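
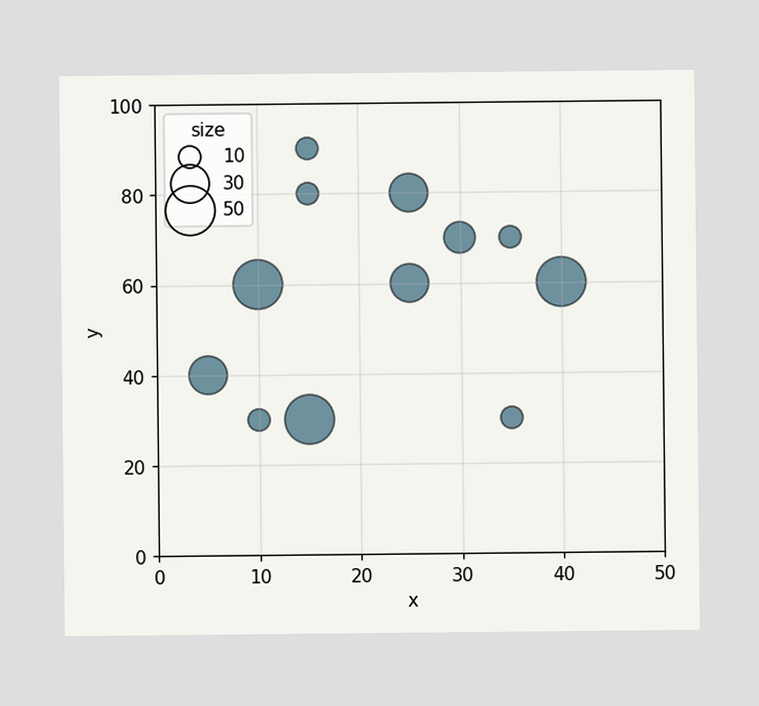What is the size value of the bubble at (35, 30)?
10

Matching the bubble at (35, 30) against the size legend gives 10.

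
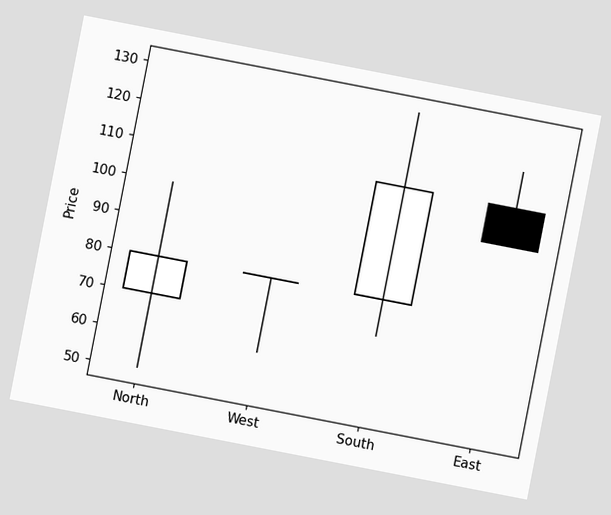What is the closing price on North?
The chart is tilted about 11° clockwise. The North candle closes at 80.

80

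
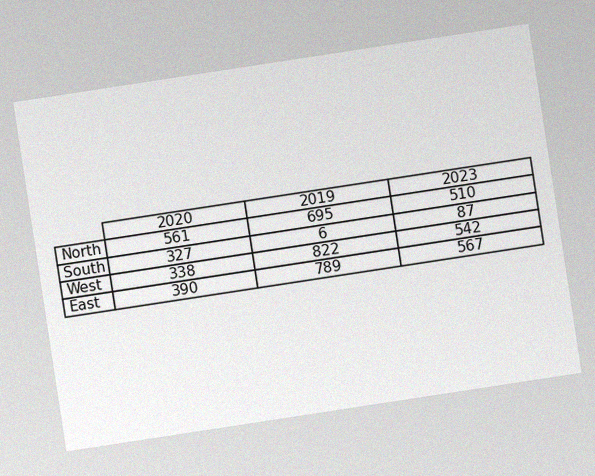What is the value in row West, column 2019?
822

The chart is tilted about 9° counter-clockwise, with some photo noise. The (West, 2019) cell reads 822.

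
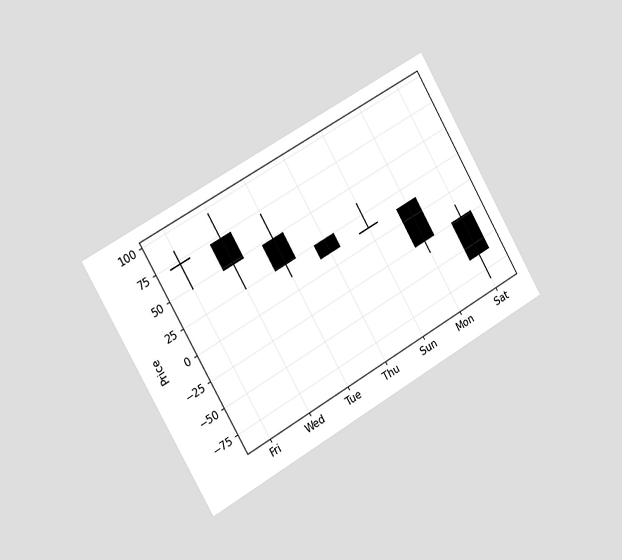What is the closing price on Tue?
The chart is tilted about 30° counter-clockwise and viewed slightly from the left. The Tue candle closes at 24.

24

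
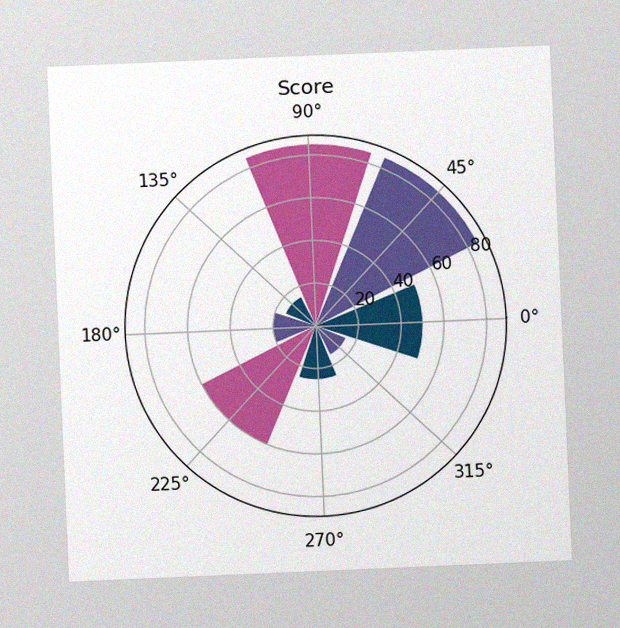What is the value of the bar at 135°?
15

The chart is tilted about 2° counter-clockwise, with some photo noise. The bar at 135° reaches 15 on the radial axis.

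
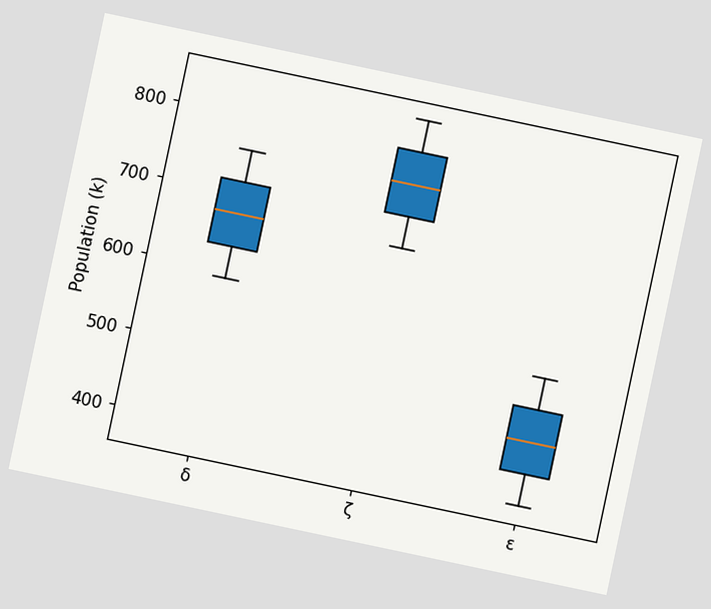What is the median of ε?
The chart is tilted about 12° clockwise. The median line in the ε box sits at 462k.

462k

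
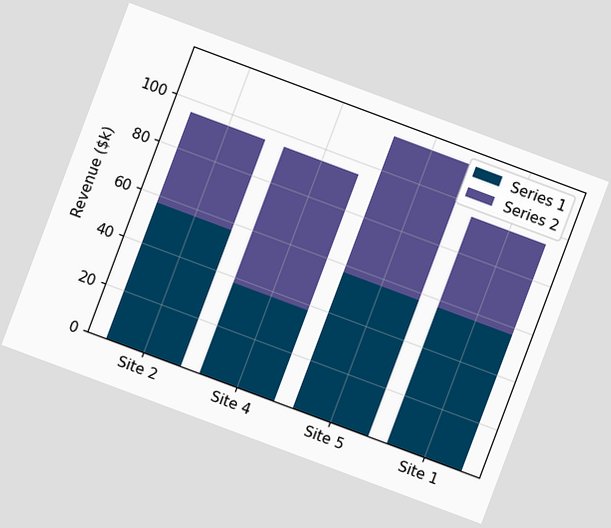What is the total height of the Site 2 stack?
$95k

The chart is tilted about 20° clockwise. The Site 2 stack's top reaches $95k on the y-axis.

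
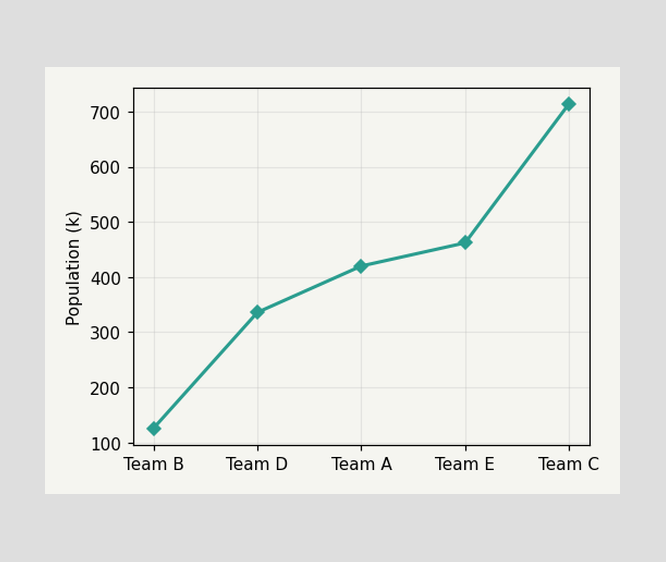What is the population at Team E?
462k

At Team E, the line is at 462k.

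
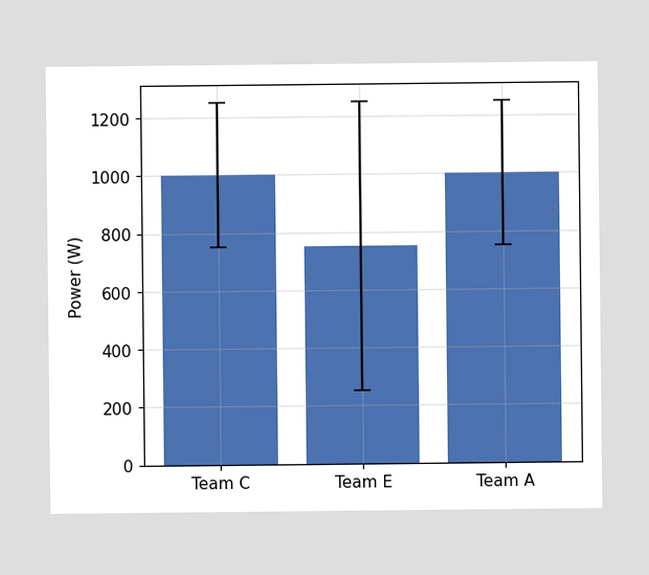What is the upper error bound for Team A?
1250W

The Team A bar's upper whisker reaches 1250W.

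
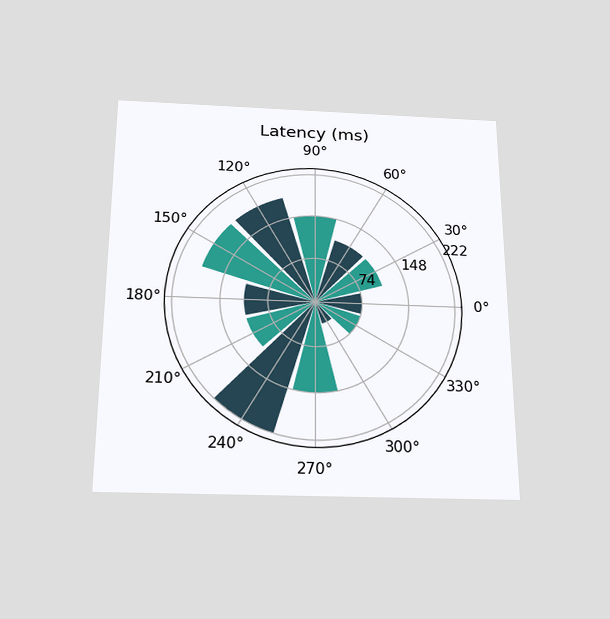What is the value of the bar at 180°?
111ms

The chart is viewed slightly from below. The bar at 180° reaches 111ms on the radial axis.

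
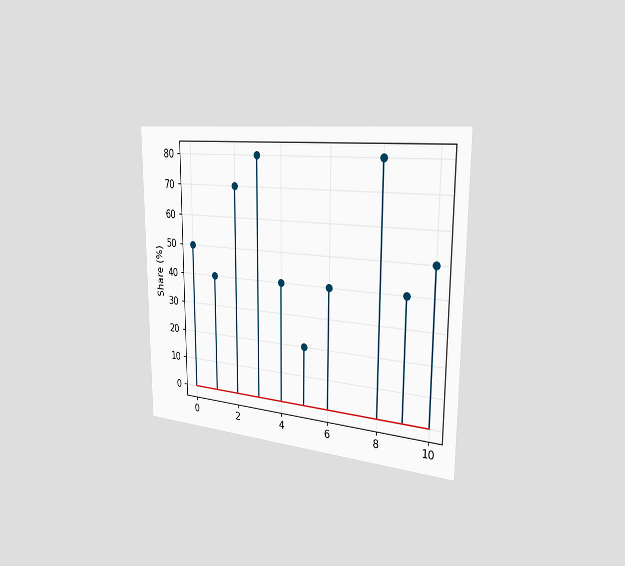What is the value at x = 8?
The chart is viewed slightly from the right. The stem at x=8 reaches 80%.

80%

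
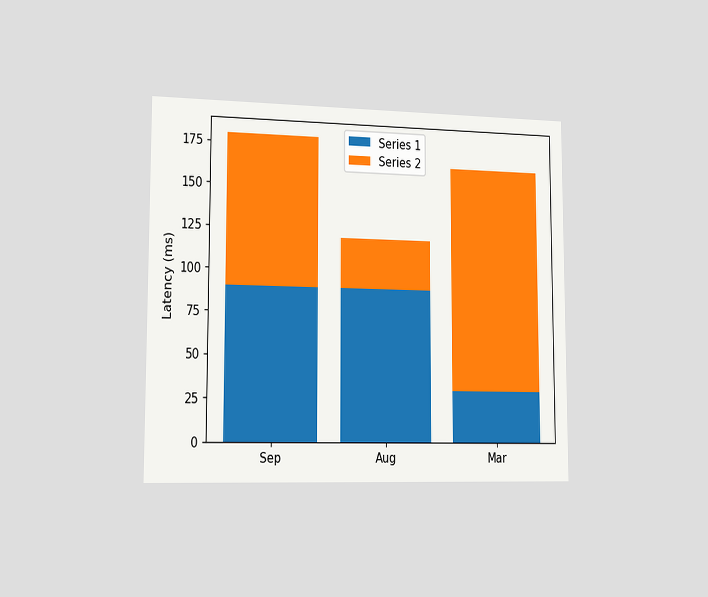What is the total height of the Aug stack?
The chart is viewed slightly from the left. The Aug stack's top reaches 120ms on the y-axis.

120ms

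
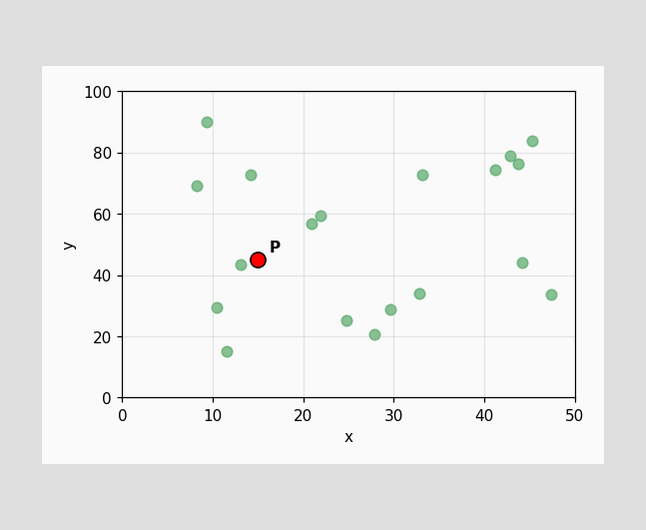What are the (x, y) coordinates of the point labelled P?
Following the gridlines from P to each axis, P sits at (15, 45).

(15, 45)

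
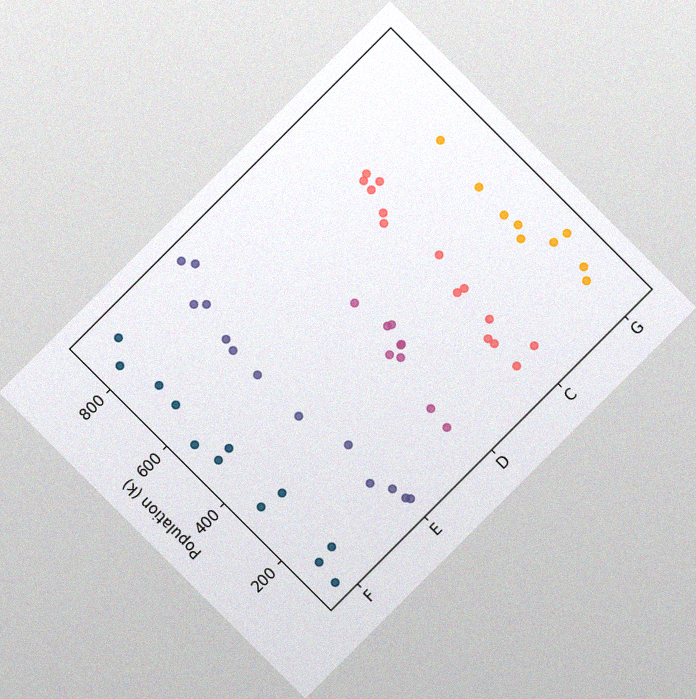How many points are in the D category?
9

The chart is tilted about 45° counter-clockwise, with some photo noise. Counting the markers in the D column gives 9.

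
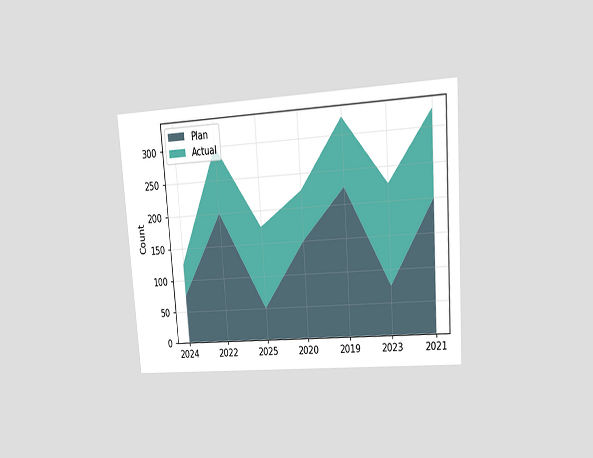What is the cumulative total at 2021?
The chart is tilted about 4° counter-clockwise and viewed at a slight angle. The stacked total at 2021 reaches 325.

325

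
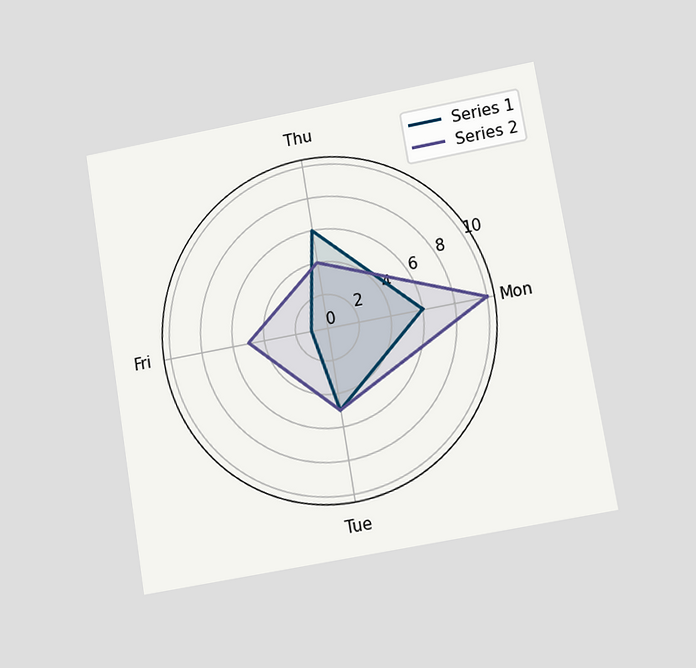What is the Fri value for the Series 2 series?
5

The chart is tilted about 9° counter-clockwise and viewed at a slight angle. On the Fri axis, Series 2 reaches 5.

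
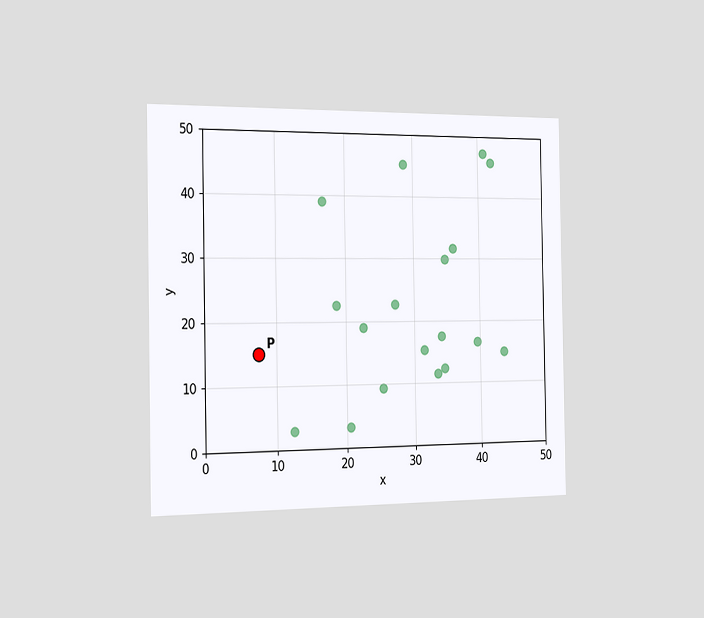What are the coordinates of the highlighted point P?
The chart is viewed slightly from the left. Following the gridlines from P to each axis, P sits at (7.5, 15).

(7.5, 15)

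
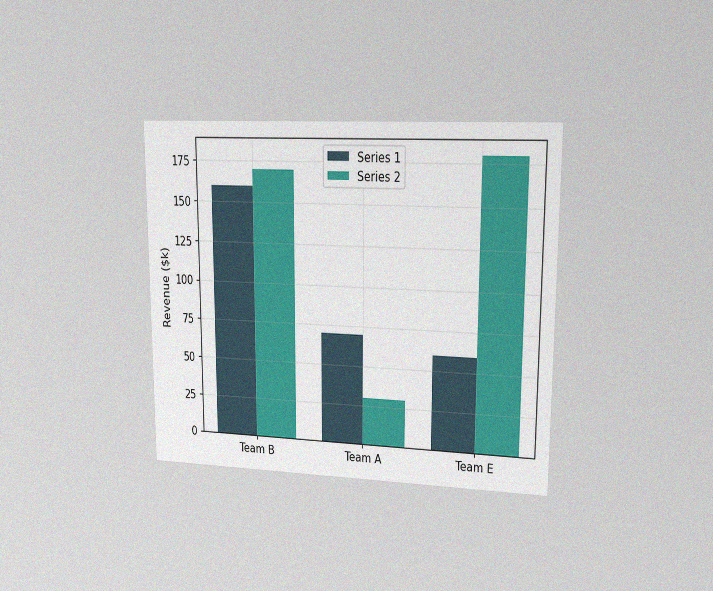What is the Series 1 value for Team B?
The chart is viewed at a slight angle, with some photo noise. The Series 1 bar at Team B reaches $160k on the y-axis.

$160k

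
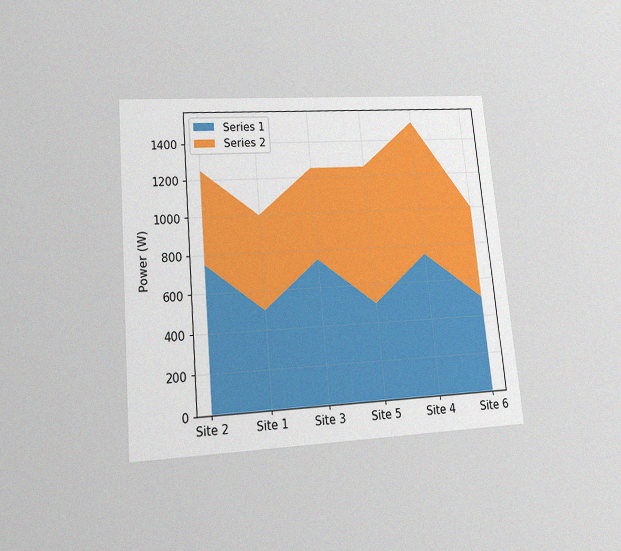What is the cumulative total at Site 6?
1000W

The chart is tilted about 5° counter-clockwise and viewed at a slight angle, with some photo noise. The stacked total at Site 6 reaches 1000W.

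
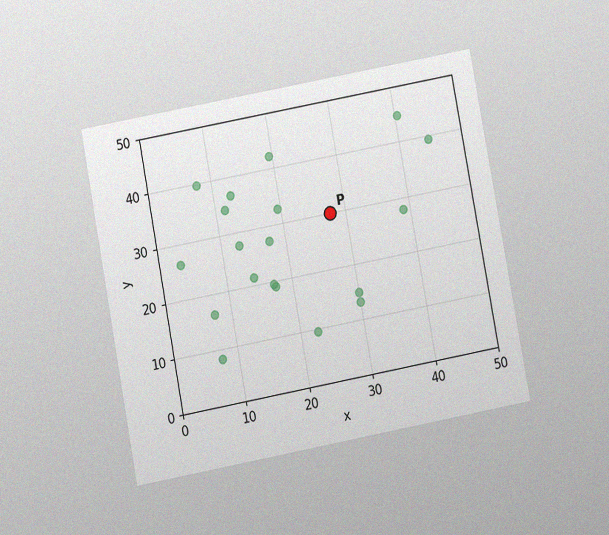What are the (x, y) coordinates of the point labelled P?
(27.5, 30)

The chart is tilted about 11° counter-clockwise and viewed slightly from below, with some photo noise. Following the gridlines from P to each axis, P sits at (27.5, 30).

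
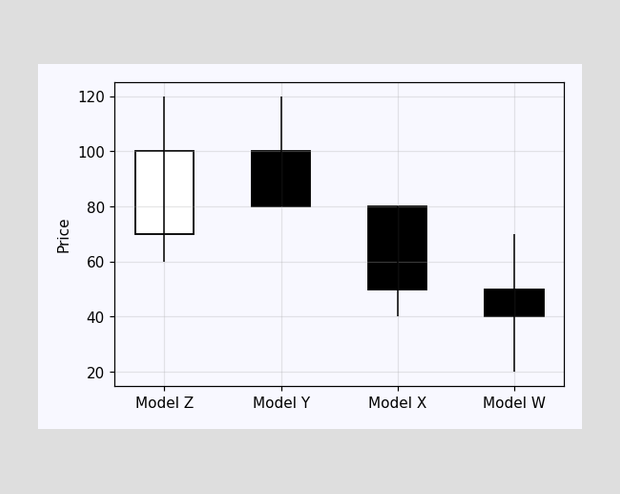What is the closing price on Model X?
The Model X candle closes at 50.

50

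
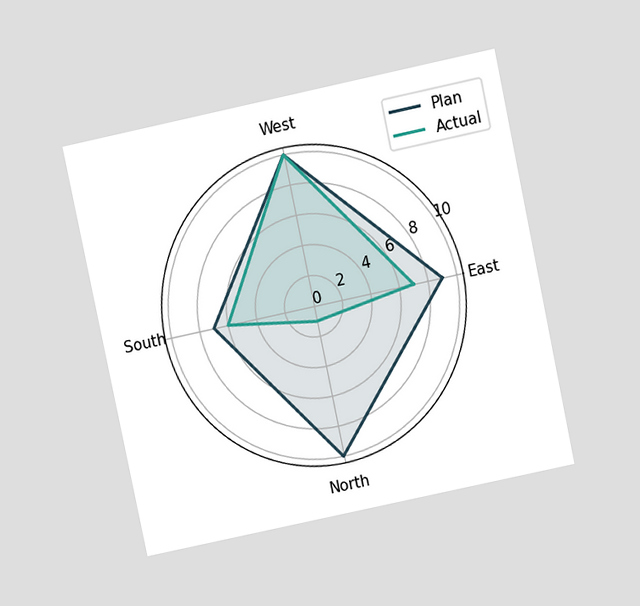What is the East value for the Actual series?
The chart is tilted about 12° counter-clockwise and viewed at a slight angle. On the East axis, Actual reaches 7.

7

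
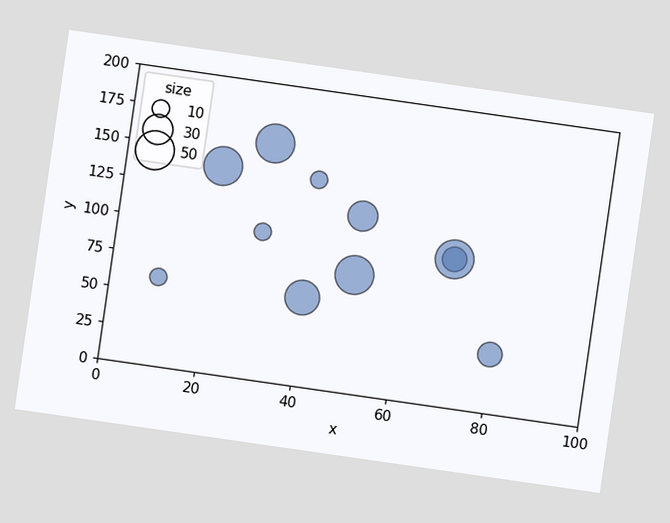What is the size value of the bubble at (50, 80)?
The chart is tilted about 8° clockwise. Matching the bubble at (50, 80) against the size legend gives 50.

50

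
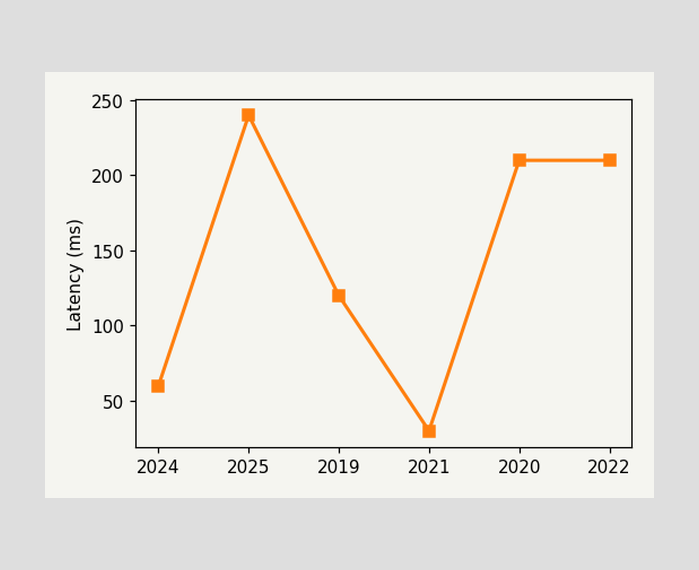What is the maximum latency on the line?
The highest point is at 2025, and reading across to the y-axis gives 240ms.

240ms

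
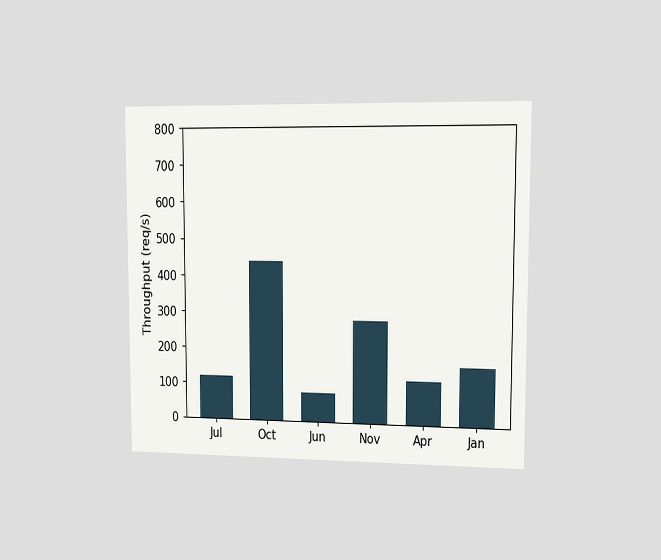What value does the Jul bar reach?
120req/s

The chart is viewed slightly from the right. Reading along the chart's y-axis, the Jul bar reaches 120req/s.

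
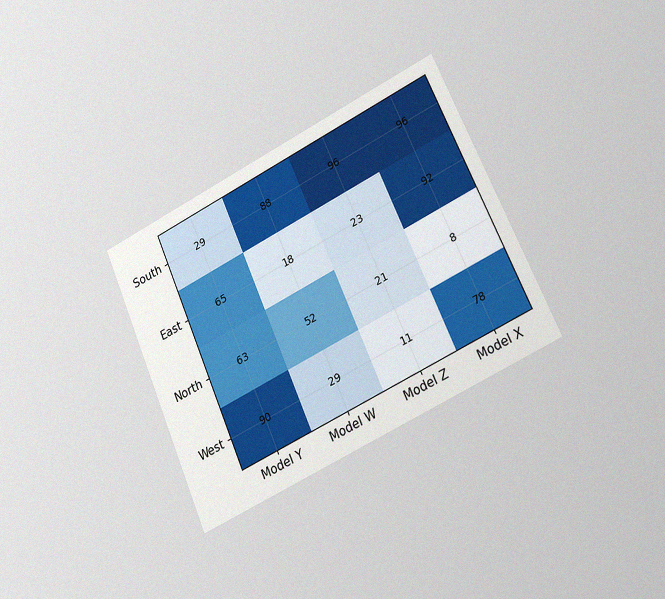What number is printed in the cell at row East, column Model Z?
The chart is tilted about 24° counter-clockwise and viewed slightly from the right, with some photo noise. The (East, Model Z) cell reads 23.

23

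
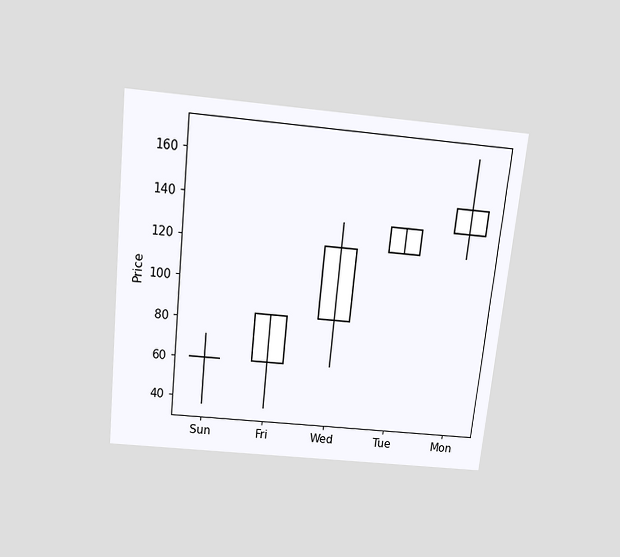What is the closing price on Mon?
144

The chart is tilted about 6° clockwise and viewed slightly from above. The Mon candle closes at 144.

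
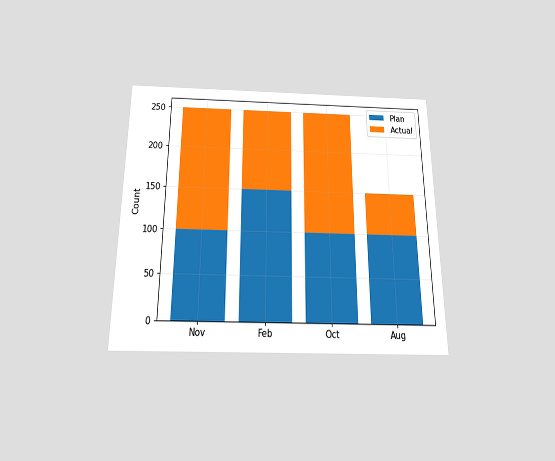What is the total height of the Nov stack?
The chart is viewed slightly from below. The Nov stack's top reaches 250 on the y-axis.

250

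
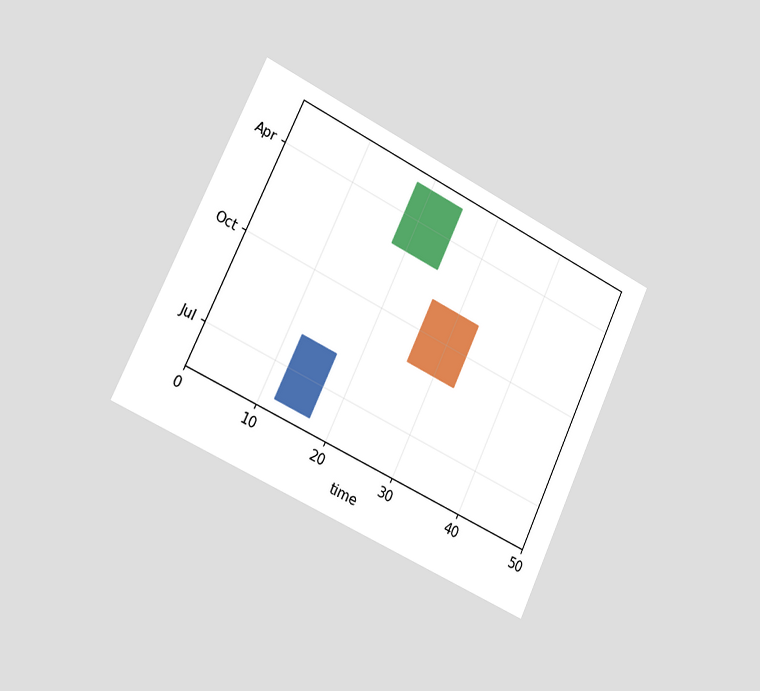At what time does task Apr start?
18

The chart is tilted about 25° clockwise and viewed slightly from the left. The Apr bar begins at t=18.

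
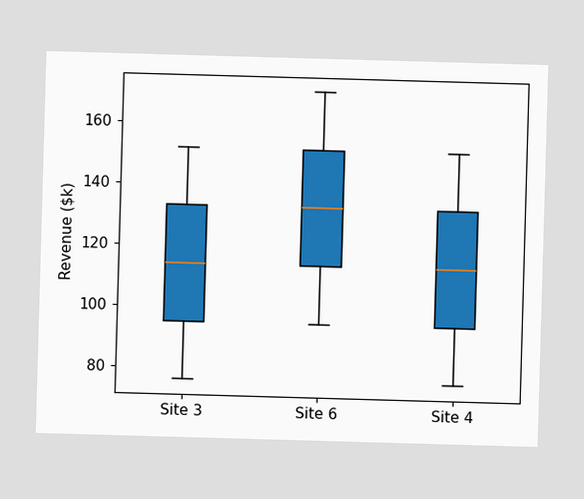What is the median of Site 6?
The median line in the Site 6 box sits at $133k.

$133k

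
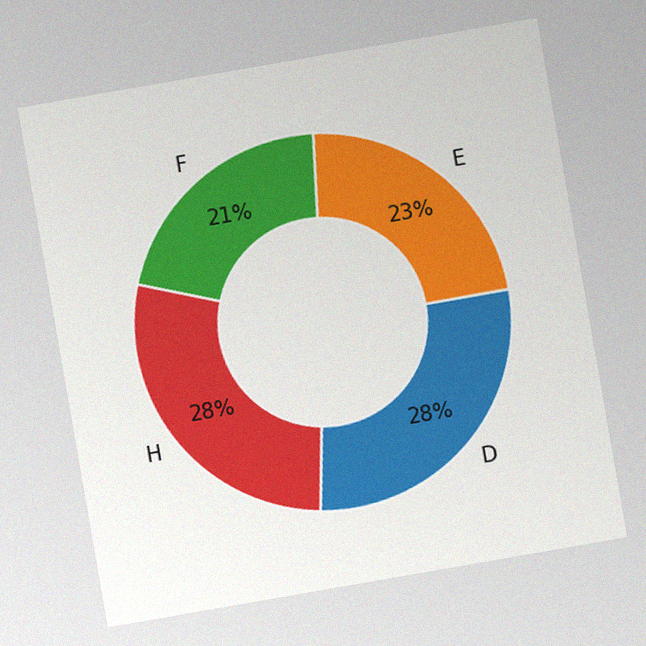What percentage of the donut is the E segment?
The chart is tilted about 10° counter-clockwise, with some photo noise. The E segment takes up 23% of the ring.

23%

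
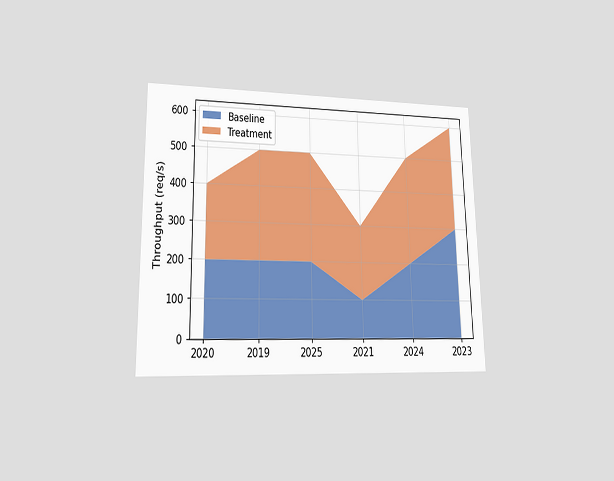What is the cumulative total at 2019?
500req/s

The chart is viewed at a slight angle. The stacked total at 2019 reaches 500req/s.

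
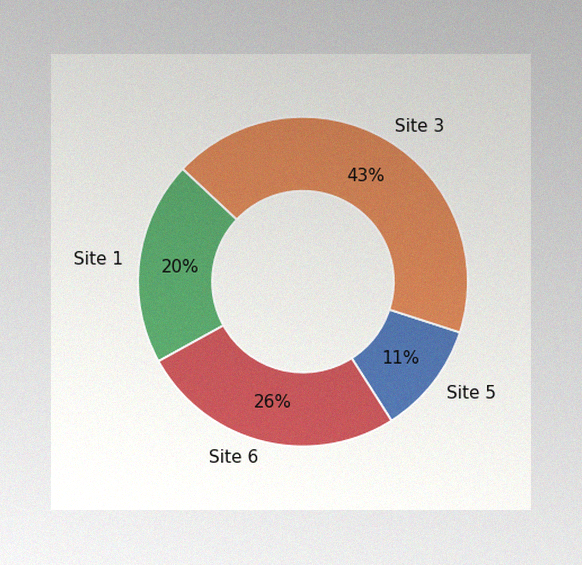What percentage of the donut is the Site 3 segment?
The image has some photo noise and uneven lighting. The Site 3 segment takes up 43% of the ring.

43%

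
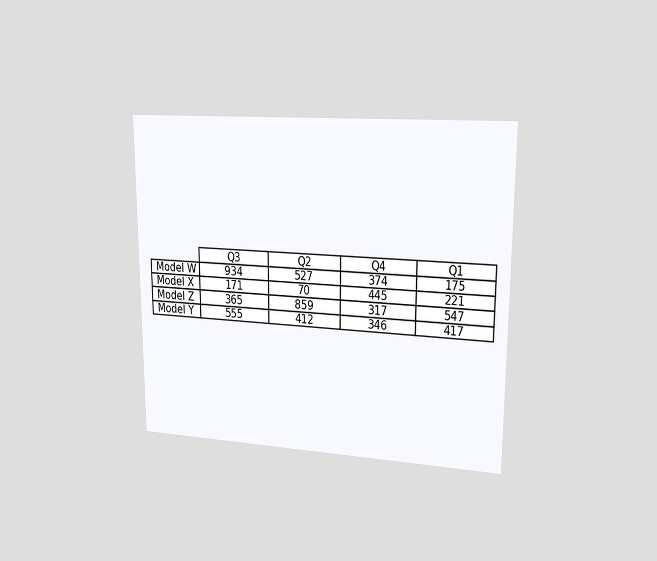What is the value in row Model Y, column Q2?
412

The chart is viewed slightly from the right. The (Model Y, Q2) cell reads 412.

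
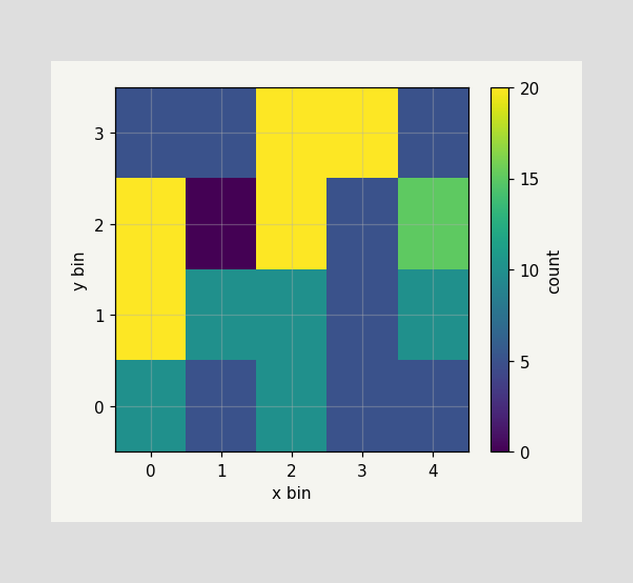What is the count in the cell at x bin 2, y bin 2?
20

Matching the cell (2, 2) against the colorbar gives 20.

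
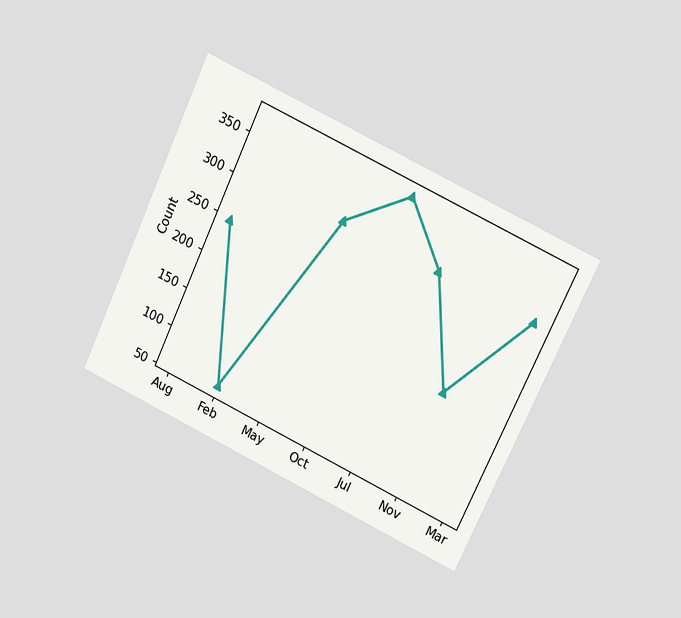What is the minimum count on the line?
62

The chart is tilted about 25° clockwise and viewed at a slight angle. The lowest point is at Feb, and reading across to the y-axis gives 62.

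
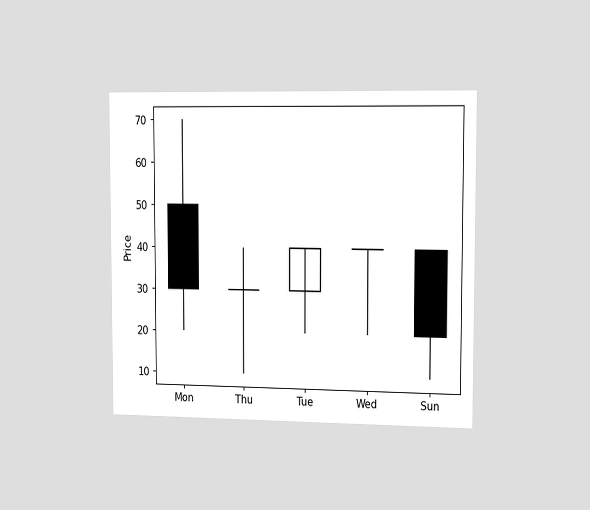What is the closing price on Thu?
30

The chart is viewed slightly from the right. The Thu candle closes at 30.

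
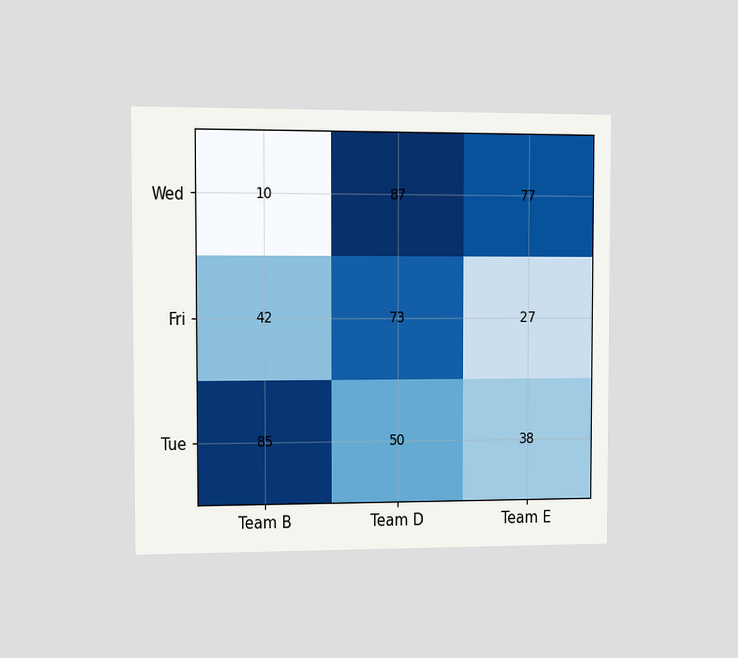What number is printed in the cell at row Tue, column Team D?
The chart is viewed at a slight angle. The (Tue, Team D) cell reads 50.

50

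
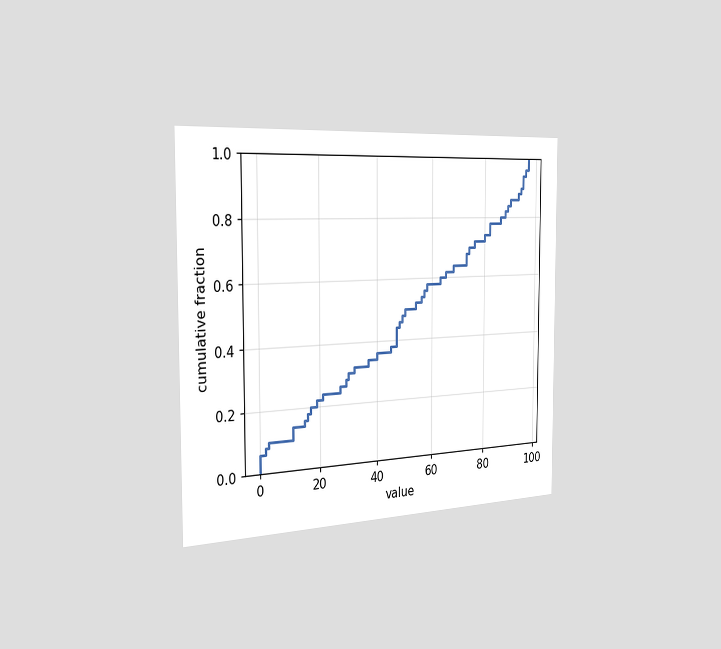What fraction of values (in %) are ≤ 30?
The chart is viewed slightly from the left. At x=30 the ECDF step is at 30%.

30%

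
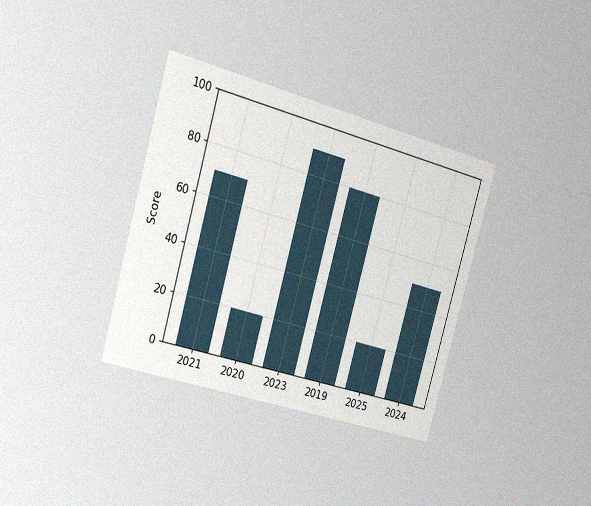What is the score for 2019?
80

The chart is tilted about 16° clockwise and viewed slightly from the left, with some photo noise. Reading along the chart's y-axis, the 2019 bar reaches 80.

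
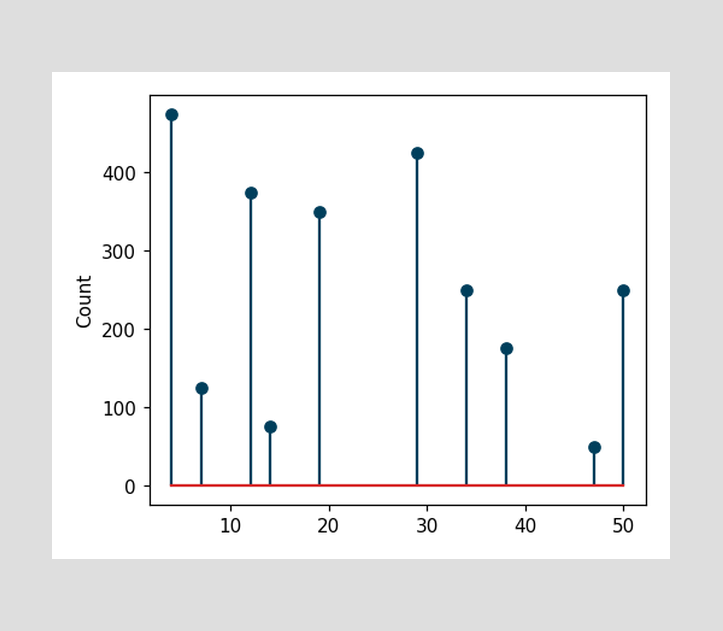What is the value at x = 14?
The stem at x=14 reaches 75.

75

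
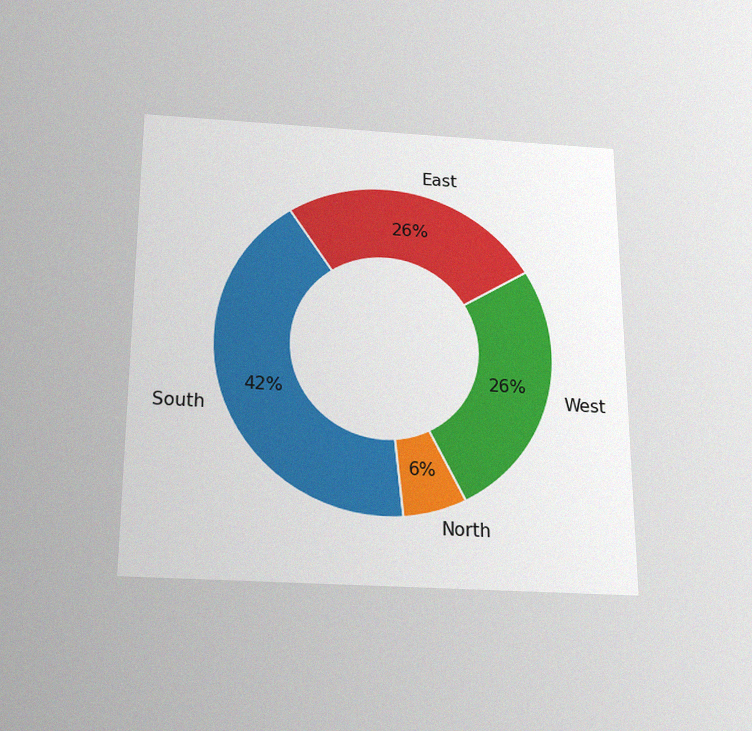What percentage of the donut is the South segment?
The chart is viewed slightly from below, with some photo noise. The South segment takes up 42% of the ring.

42%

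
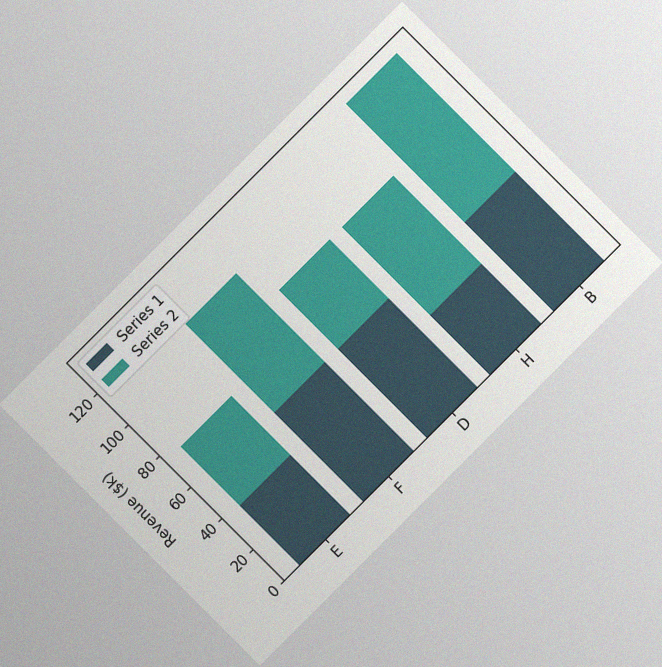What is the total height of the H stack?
$95k

The chart is tilted about 45° counter-clockwise, with some photo noise. The H stack's top reaches $95k on the y-axis.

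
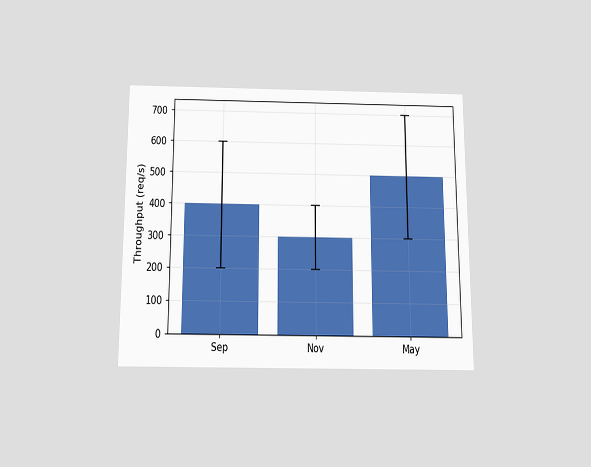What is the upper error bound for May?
The chart is viewed slightly from below. The May bar's upper whisker reaches 700req/s.

700req/s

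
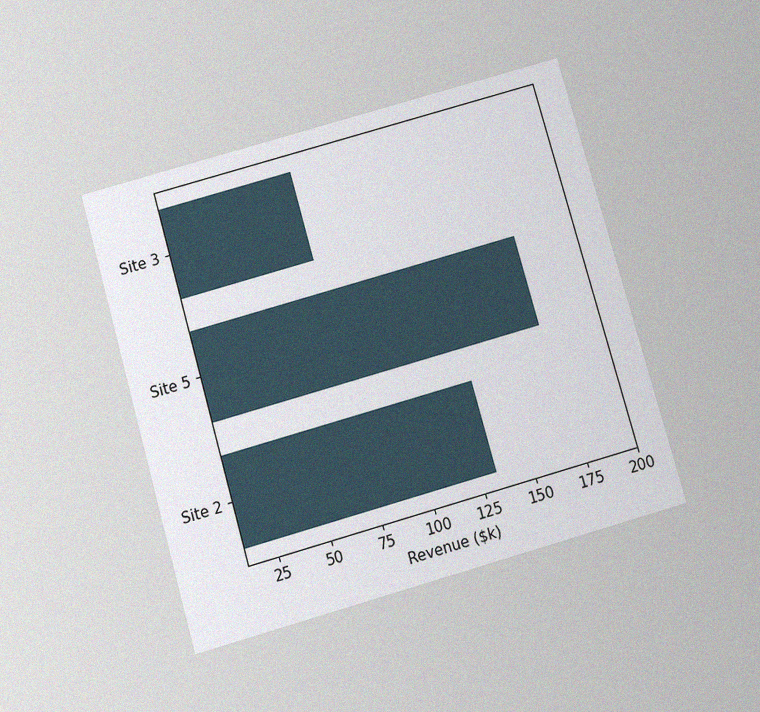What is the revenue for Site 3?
The chart is tilted about 16° counter-clockwise and viewed slightly from below, with some photo noise. Reading along the chart's x-axis, the Site 3 bar reaches $76k.

$76k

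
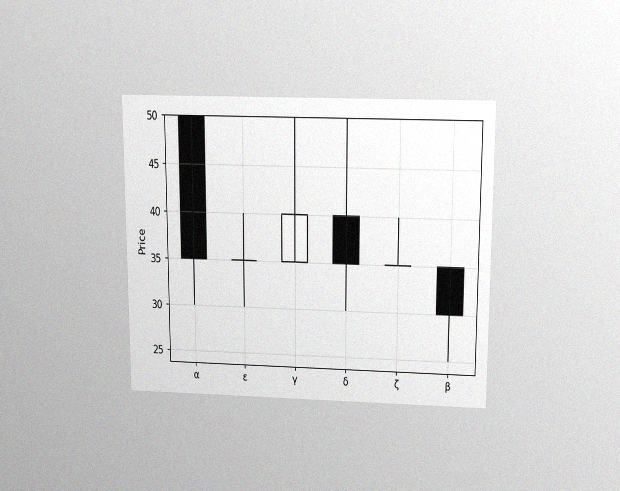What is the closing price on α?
The chart is viewed slightly from above, with some photo noise. The α candle closes at 35.

35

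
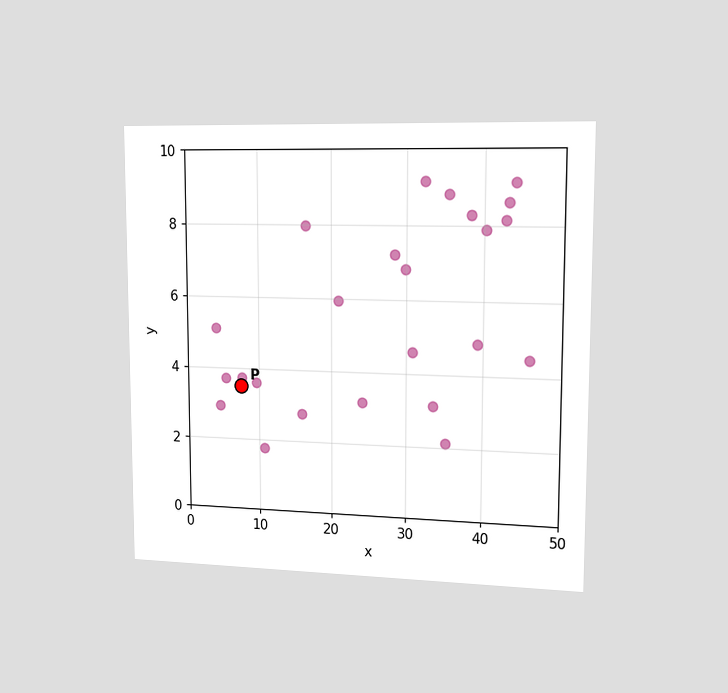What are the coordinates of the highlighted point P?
(7.5, 3.5)

The chart is viewed slightly from the right. Following the gridlines from P to each axis, P sits at (7.5, 3.5).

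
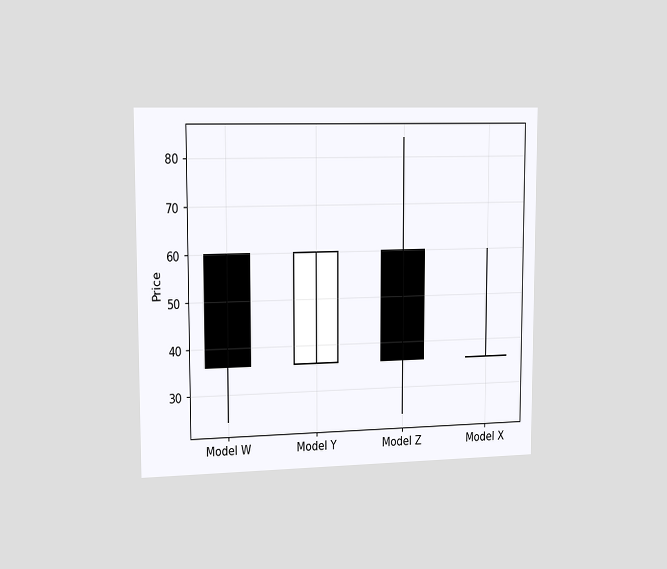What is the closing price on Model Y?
60

The chart is viewed slightly from the left. The Model Y candle closes at 60.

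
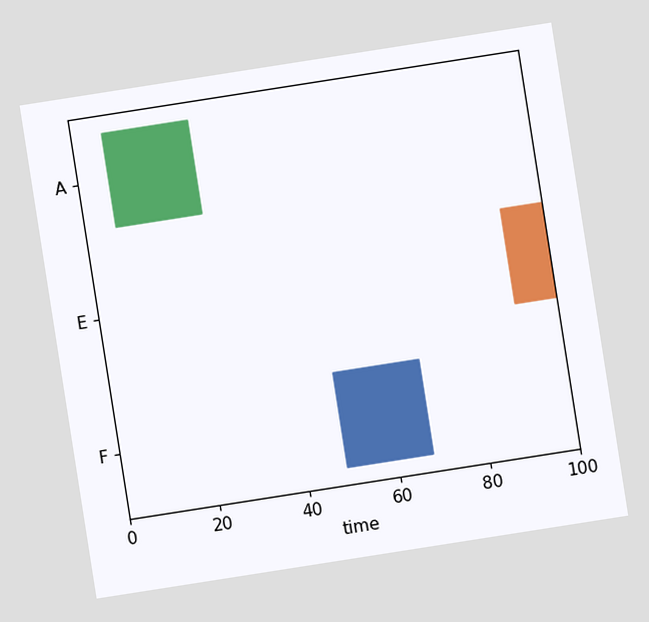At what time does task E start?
91

The chart is tilted about 9° counter-clockwise. The E bar begins at t=91.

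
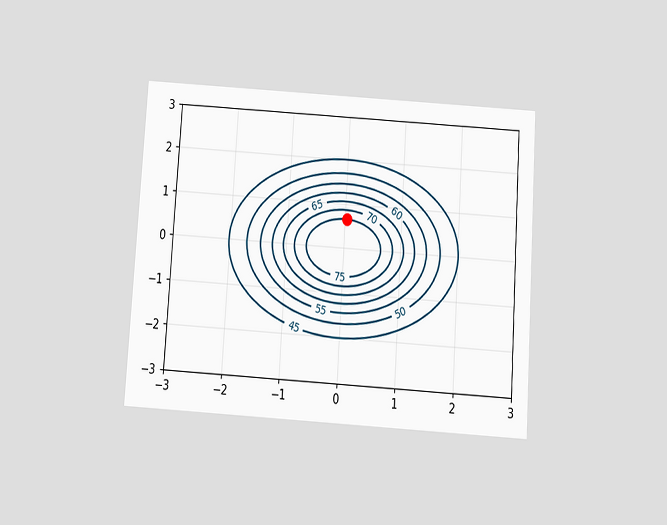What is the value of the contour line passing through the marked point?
75

The chart is tilted about 4° clockwise and viewed slightly from below. The marked point sits on the contour labelled 75.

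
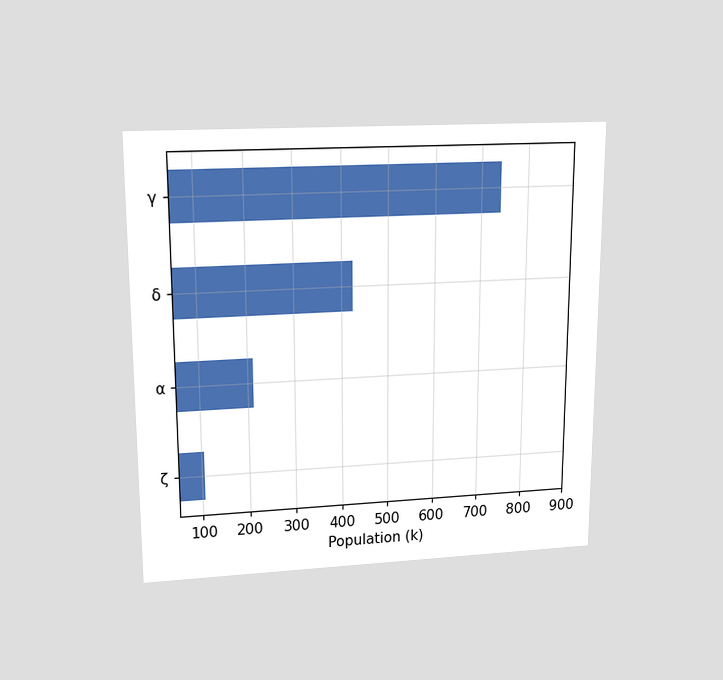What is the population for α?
212k

The chart is viewed slightly from above. Reading along the chart's x-axis, the α bar reaches 212k.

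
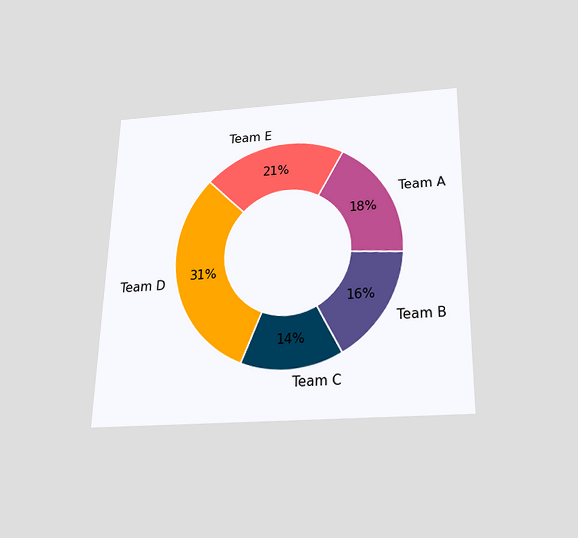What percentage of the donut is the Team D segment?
31%

The chart is viewed slightly from below. The Team D segment takes up 31% of the ring.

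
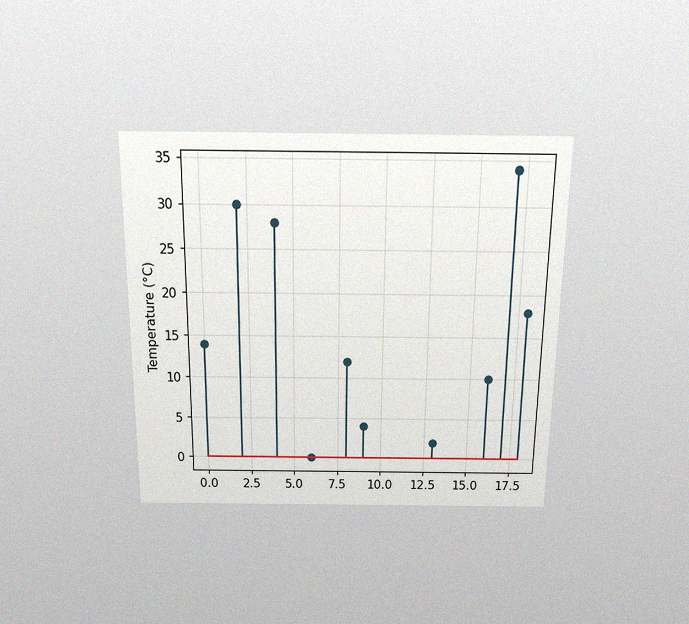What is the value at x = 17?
The chart is viewed slightly from above, with some photo noise. The stem at x=17 reaches 34°C.

34°C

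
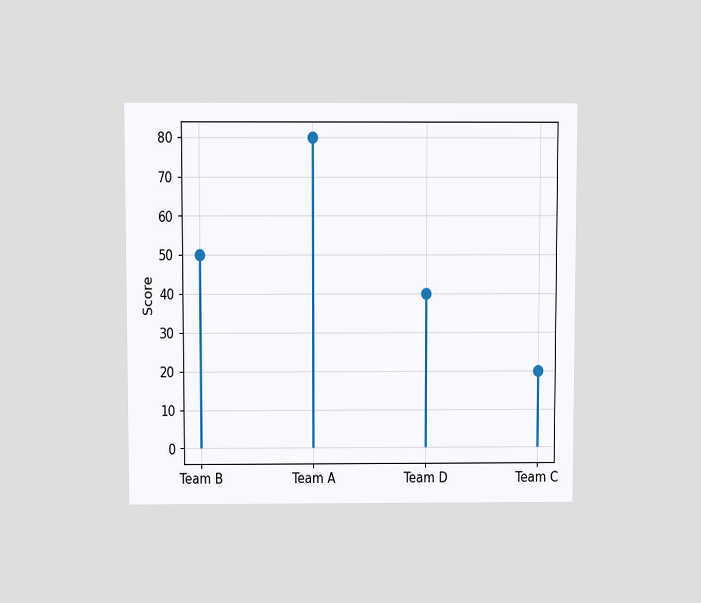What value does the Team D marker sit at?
The chart is viewed slightly from above. The Team D marker sits at 40.

40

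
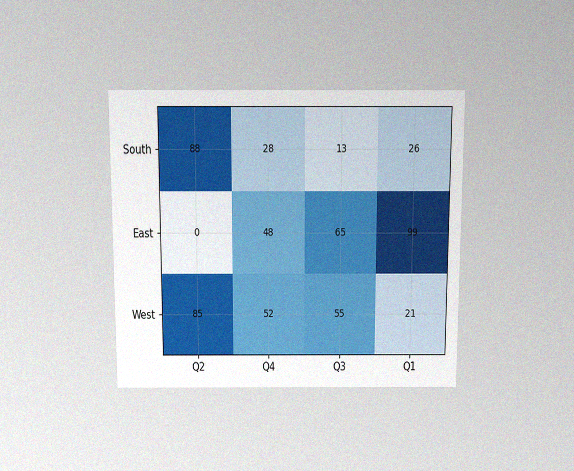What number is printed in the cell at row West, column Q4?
52

The chart is viewed slightly from above, with some photo noise. The (West, Q4) cell reads 52.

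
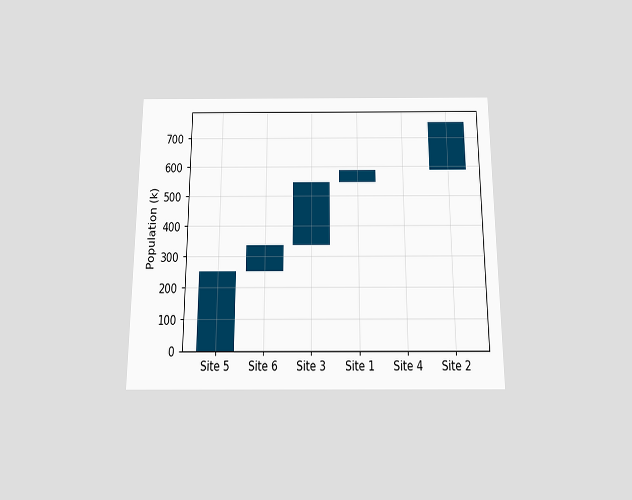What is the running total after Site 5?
252k

The chart is viewed slightly from below. After Site 5 the running total reaches 252k.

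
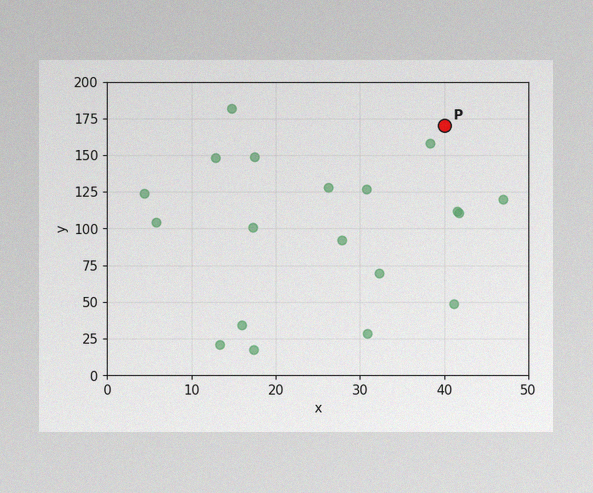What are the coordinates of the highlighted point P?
(40, 170)

The image has some photo noise and uneven lighting. Following the gridlines from P to each axis, P sits at (40, 170).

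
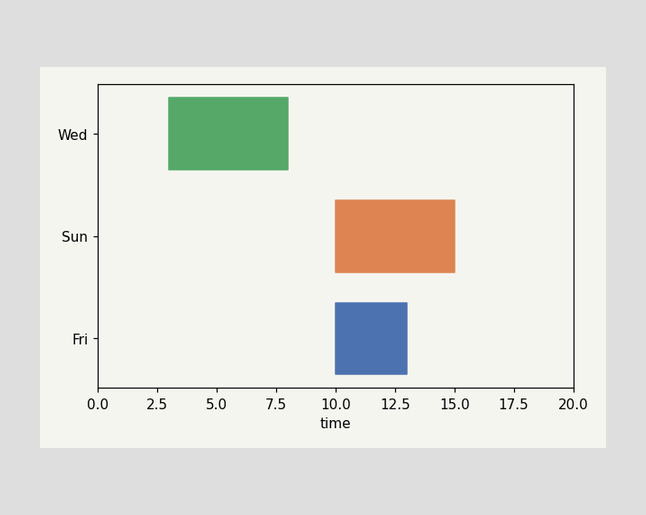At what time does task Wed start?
3

The Wed bar begins at t=3.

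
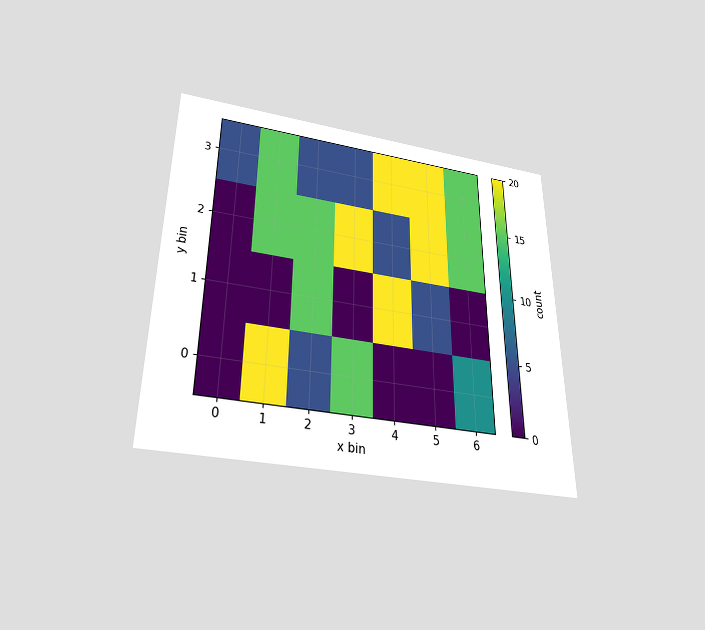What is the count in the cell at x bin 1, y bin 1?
0

The chart is viewed slightly from below. Matching the cell (1, 1) against the colorbar gives 0.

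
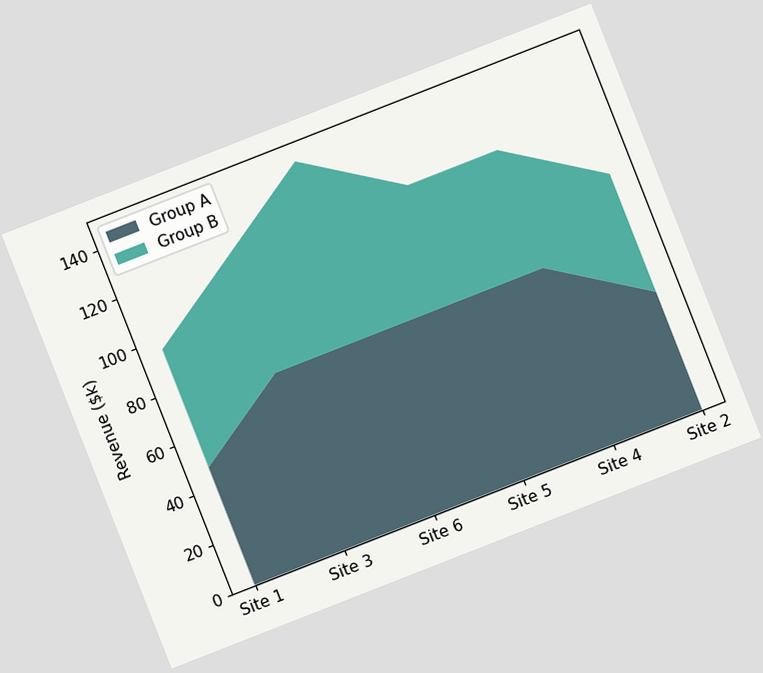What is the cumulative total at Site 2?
The chart is tilted about 21° counter-clockwise. The stacked total at Site 2 reaches $96k.

$96k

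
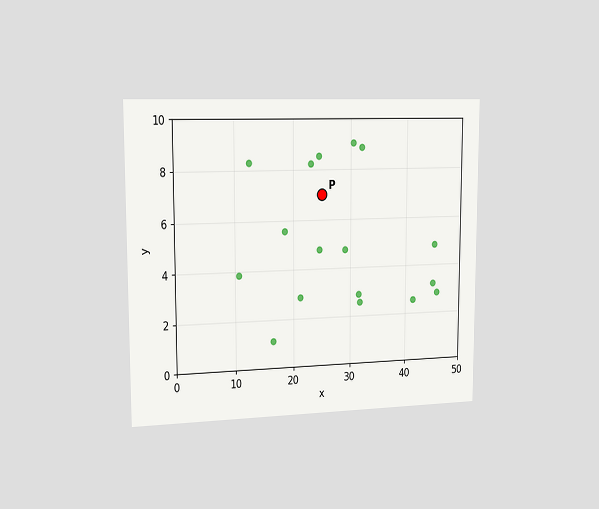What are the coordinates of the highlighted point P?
(25, 7)

The chart is viewed slightly from the left. Following the gridlines from P to each axis, P sits at (25, 7).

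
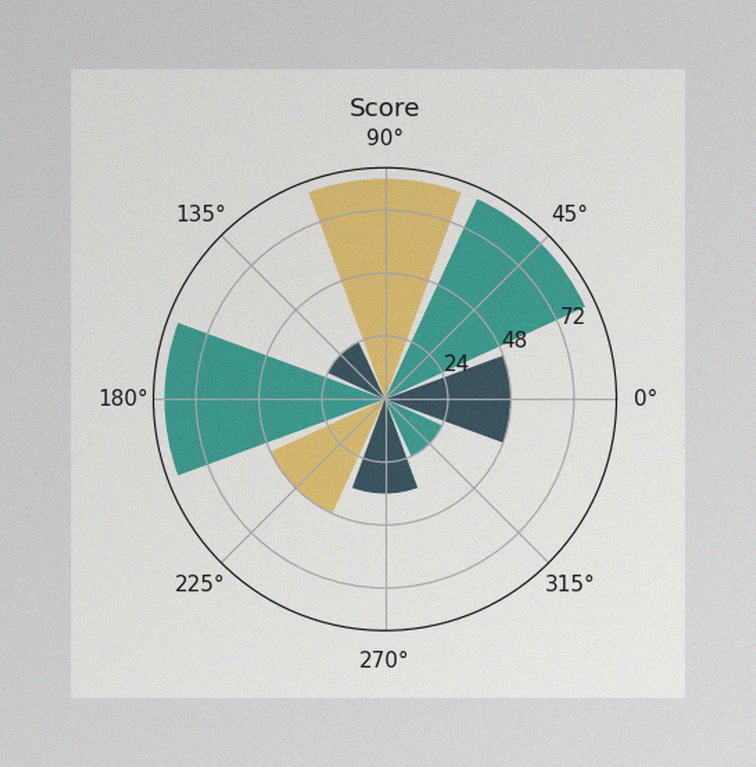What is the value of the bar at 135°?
The image has some photo noise and uneven lighting. The bar at 135° reaches 24 on the radial axis.

24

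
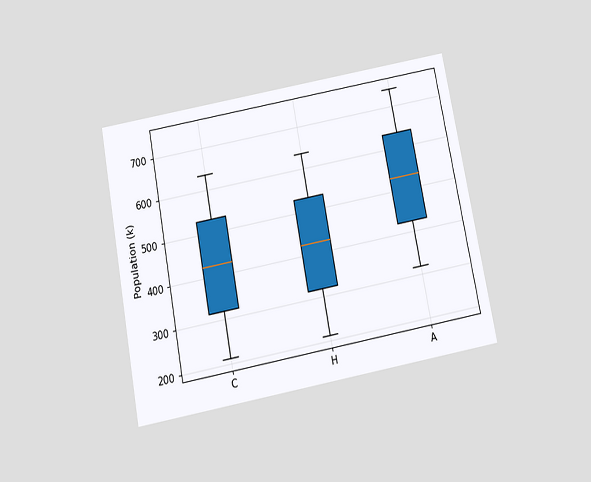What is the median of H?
The chart is tilted about 11° counter-clockwise and viewed slightly from below. The median line in the H box sits at 424k.

424k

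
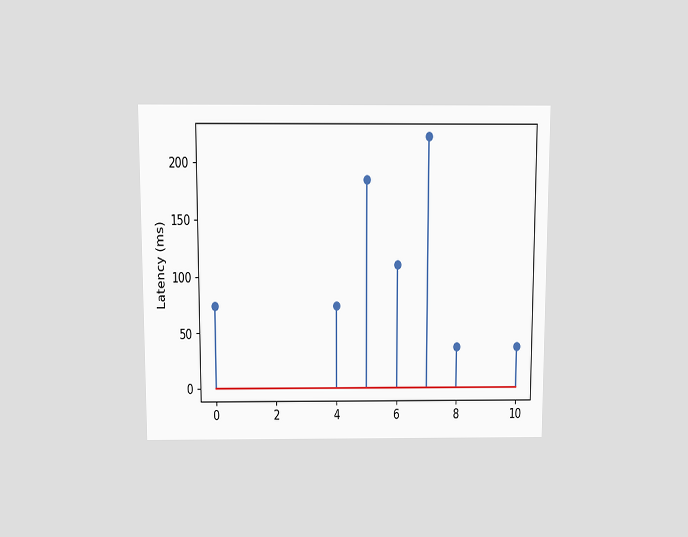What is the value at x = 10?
37ms

The chart is viewed slightly from above. The stem at x=10 reaches 37ms.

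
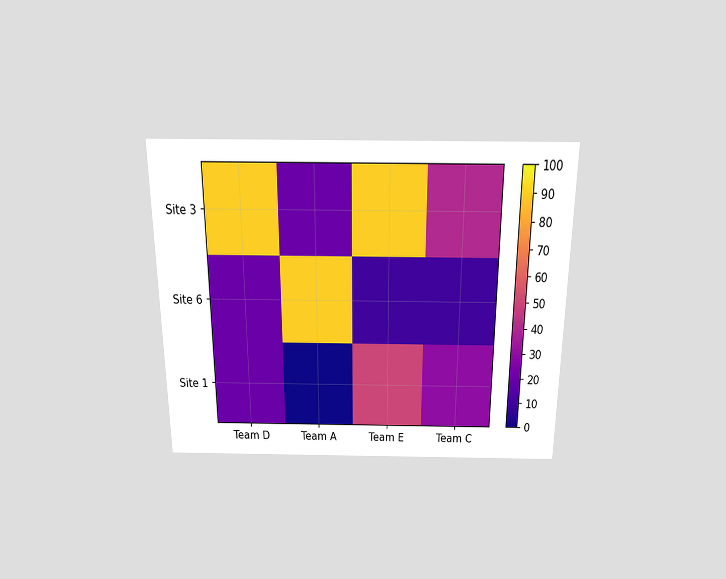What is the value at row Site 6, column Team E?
10

The chart is viewed slightly from above. Matching cell (Site 6, Team E) against the colorbar gives 10.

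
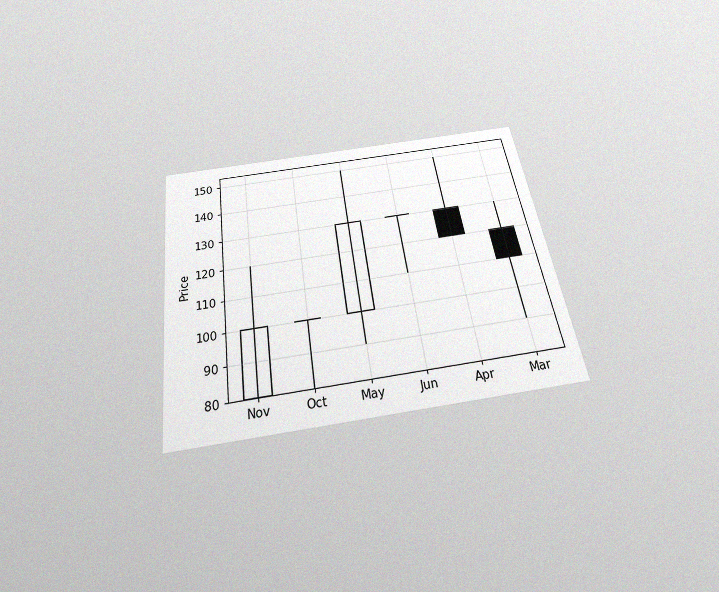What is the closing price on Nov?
The chart is tilted about 8° counter-clockwise and viewed slightly from below, with some photo noise. The Nov candle closes at 100.

100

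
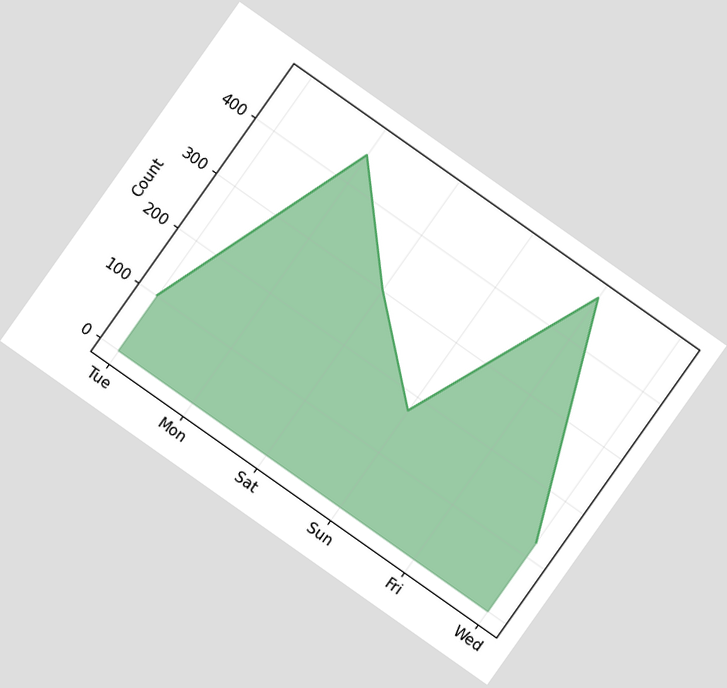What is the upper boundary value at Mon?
450

The chart is tilted about 35° clockwise. At Mon the upper boundary is at 450.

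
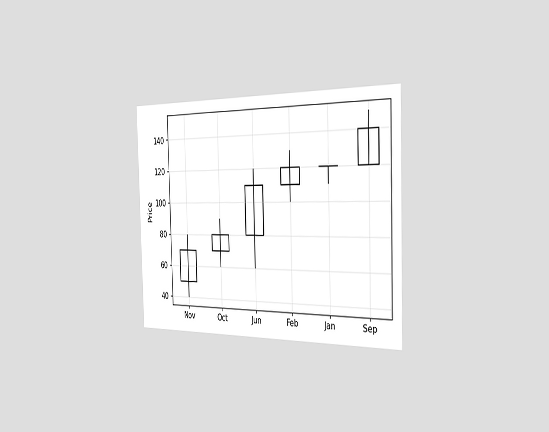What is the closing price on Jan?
120

The chart is viewed slightly from the right. The Jan candle closes at 120.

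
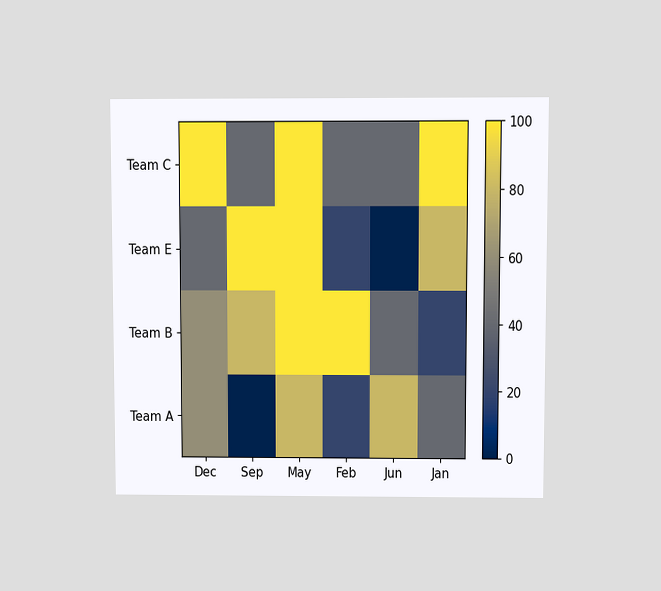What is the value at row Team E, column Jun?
0

The chart is viewed at a slight angle. Matching cell (Team E, Jun) against the colorbar gives 0.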